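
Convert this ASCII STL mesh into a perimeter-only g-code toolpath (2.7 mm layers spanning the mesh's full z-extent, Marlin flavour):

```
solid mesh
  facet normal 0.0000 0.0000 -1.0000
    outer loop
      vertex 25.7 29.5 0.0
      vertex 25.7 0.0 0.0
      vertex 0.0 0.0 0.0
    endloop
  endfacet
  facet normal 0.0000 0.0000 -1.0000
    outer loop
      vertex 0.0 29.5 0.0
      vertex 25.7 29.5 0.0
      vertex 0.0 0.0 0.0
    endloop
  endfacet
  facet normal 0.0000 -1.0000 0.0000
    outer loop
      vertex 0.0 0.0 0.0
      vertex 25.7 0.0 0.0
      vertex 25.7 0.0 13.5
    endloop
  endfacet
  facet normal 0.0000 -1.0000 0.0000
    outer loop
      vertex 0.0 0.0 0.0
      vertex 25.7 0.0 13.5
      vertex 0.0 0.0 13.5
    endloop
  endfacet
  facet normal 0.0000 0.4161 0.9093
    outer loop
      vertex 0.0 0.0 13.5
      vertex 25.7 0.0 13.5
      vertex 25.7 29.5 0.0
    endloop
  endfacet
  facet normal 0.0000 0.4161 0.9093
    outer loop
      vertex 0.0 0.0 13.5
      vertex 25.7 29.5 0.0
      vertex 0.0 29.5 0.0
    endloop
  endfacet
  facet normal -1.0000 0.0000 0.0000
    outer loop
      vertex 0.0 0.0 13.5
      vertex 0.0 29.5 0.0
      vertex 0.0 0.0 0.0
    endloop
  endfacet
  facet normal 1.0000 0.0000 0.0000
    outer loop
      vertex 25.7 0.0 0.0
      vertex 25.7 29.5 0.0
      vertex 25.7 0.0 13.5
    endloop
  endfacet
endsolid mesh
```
; perimeter-only toolpath
G21 ; units = mm
G90 ; absolute positioning
G28 ; home
; layer 1
G0 Z2.7
G0 X0.0 Y0.0
G1 X25.7 Y0.0
G1 X25.7 Y23.6
G1 X0.0 Y23.6
G1 X0.0 Y0.0
; layer 2
G0 Z5.4
G0 X0.0 Y0.0
G1 X25.7 Y0.0
G1 X25.7 Y17.7
G1 X0.0 Y17.7
G1 X0.0 Y0.0
; layer 3
G0 Z8.1
G0 X0.0 Y0.0
G1 X25.7 Y0.0
G1 X25.7 Y11.8
G1 X0.0 Y11.8
G1 X0.0 Y0.0
; layer 4
G0 Z10.8
G0 X0.0 Y0.0
G1 X25.7 Y0.0
G1 X25.7 Y5.9
G1 X0.0 Y5.9
G1 X0.0 Y0.0
M2 ; end

The solid is a wedge (ramp): 25.7 × 29.5 mm base, rising to 13.5 mm along the y=0 edge and sloping linearly to z=0 at y=29.5. Slicing at Δz = 2.7 mm — 5 equal slices spanning the solid's height, so layer i sits at z = i·h/5 — gives 4 non-empty perimeters. Each is a 4-segment closed polygon; G0 lifts to the layer z and rapids to the start vertex, then G1 traces the edges. The cross-section shrinks linearly with z (the slice at the apex is degenerate and omitted).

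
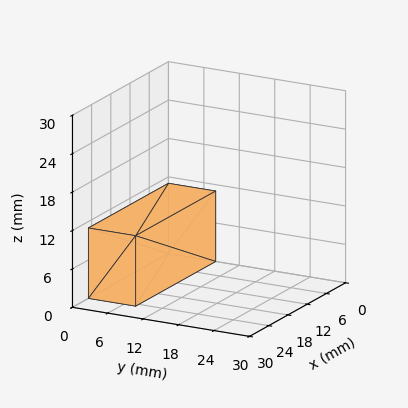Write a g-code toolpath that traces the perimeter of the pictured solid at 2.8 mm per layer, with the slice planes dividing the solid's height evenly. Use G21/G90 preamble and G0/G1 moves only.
Reading the render: the shape is a rectangular box, roughly 25 × 8 mm footprint and 11 mm tall (dimensions read to the nearest mm from the axis ticks). For the g-code, the solid's height is divided into equal slices at the stated Δz and each level perimeter traced with G1 moves after a G0 lift.

; perimeter-only toolpath
G21 ; units = mm
G90 ; absolute positioning
G28 ; home
; layer 1
G0 Z2.8
G0 X0.0 Y0.0
G1 X25.0 Y0.0
G1 X25.0 Y8.0
G1 X0.0 Y8.0
G1 X0.0 Y0.0
; layer 2
G0 Z5.5
G0 X0.0 Y0.0
G1 X25.0 Y0.0
G1 X25.0 Y8.0
G1 X0.0 Y8.0
G1 X0.0 Y0.0
; layer 3
G0 Z8.2
G0 X0.0 Y0.0
G1 X25.0 Y0.0
G1 X25.0 Y8.0
G1 X0.0 Y8.0
G1 X0.0 Y0.0
; layer 4
G0 Z11.0
G0 X0.0 Y0.0
G1 X25.0 Y0.0
G1 X25.0 Y8.0
G1 X0.0 Y8.0
G1 X0.0 Y0.0
M2 ; end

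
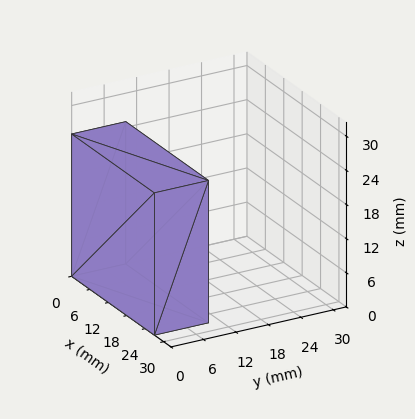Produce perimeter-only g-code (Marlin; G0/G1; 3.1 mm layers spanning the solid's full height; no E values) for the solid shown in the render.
Reading the render: the shape is a rectangular box, roughly 27 × 10 mm footprint and 25 mm tall (dimensions read to the nearest mm from the axis ticks). For the g-code, the solid's height is divided into equal slices at the stated Δz and each level perimeter traced with G1 moves after a G0 lift.

; perimeter-only toolpath
G21 ; units = mm
G90 ; absolute positioning
G28 ; home
; layer 1
G0 Z3.1
G0 X0.0 Y0.0
G1 X27.0 Y0.0
G1 X27.0 Y10.0
G1 X0.0 Y10.0
G1 X0.0 Y0.0
; layer 2
G0 Z6.2
G0 X0.0 Y0.0
G1 X27.0 Y0.0
G1 X27.0 Y10.0
G1 X0.0 Y10.0
G1 X0.0 Y0.0
; layer 3
G0 Z9.4
G0 X0.0 Y0.0
G1 X27.0 Y0.0
G1 X27.0 Y10.0
G1 X0.0 Y10.0
G1 X0.0 Y0.0
; layer 4
G0 Z12.5
G0 X0.0 Y0.0
G1 X27.0 Y0.0
G1 X27.0 Y10.0
G1 X0.0 Y10.0
G1 X0.0 Y0.0
; layer 5
G0 Z15.6
G0 X0.0 Y0.0
G1 X27.0 Y0.0
G1 X27.0 Y10.0
G1 X0.0 Y10.0
G1 X0.0 Y0.0
; layer 6
G0 Z18.8
G0 X0.0 Y0.0
G1 X27.0 Y0.0
G1 X27.0 Y10.0
G1 X0.0 Y10.0
G1 X0.0 Y0.0
; layer 7
G0 Z21.9
G0 X0.0 Y0.0
G1 X27.0 Y0.0
G1 X27.0 Y10.0
G1 X0.0 Y10.0
G1 X0.0 Y0.0
; layer 8
G0 Z25.0
G0 X0.0 Y0.0
G1 X27.0 Y0.0
G1 X27.0 Y10.0
G1 X0.0 Y10.0
G1 X0.0 Y0.0
M2 ; end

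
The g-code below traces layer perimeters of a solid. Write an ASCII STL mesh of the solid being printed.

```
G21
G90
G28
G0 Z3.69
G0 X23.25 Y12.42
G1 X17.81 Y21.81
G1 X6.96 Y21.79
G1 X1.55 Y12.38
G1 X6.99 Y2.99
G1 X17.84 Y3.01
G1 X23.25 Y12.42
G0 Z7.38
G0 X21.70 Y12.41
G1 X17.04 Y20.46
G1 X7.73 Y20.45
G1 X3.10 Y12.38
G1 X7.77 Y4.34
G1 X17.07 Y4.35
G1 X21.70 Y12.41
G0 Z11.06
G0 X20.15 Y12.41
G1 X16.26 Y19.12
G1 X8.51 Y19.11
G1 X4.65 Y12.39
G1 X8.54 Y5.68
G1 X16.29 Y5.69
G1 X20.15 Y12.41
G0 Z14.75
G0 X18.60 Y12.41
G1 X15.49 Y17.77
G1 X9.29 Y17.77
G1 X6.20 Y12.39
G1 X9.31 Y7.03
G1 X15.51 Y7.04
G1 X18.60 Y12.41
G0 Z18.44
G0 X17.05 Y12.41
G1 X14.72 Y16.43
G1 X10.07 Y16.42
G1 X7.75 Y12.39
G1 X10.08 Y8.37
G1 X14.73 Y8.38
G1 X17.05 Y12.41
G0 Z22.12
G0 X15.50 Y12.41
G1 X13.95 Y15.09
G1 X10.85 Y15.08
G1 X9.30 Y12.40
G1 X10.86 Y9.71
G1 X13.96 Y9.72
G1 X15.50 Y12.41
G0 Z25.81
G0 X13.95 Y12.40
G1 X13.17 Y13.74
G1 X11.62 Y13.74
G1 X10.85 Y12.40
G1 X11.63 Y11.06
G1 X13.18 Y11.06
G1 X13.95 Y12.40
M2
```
solid part
  facet normal 0.0000 0.0000 -1.0000
    outer loop
      vertex 6.18 23.13 0.00
      vertex 18.58 23.15 0.00
      vertex 24.80 12.42 0.00
    endloop
  endfacet
  facet normal 0.0000 0.0000 -1.0000
    outer loop
      vertex 0.00 12.38 0.00
      vertex 6.18 23.13 0.00
      vertex 24.80 12.42 0.00
    endloop
  endfacet
  facet normal 0.0000 0.0000 -1.0000
    outer loop
      vertex 6.22 1.65 0.00
      vertex 0.00 12.38 0.00
      vertex 24.80 12.42 0.00
    endloop
  endfacet
  facet normal 0.0000 0.0000 -1.0000
    outer loop
      vertex 18.62 1.67 0.00
      vertex 6.22 1.65 0.00
      vertex 24.80 12.42 0.00
    endloop
  endfacet
  facet normal 0.8130 0.4713 0.3420
    outer loop
      vertex 24.80 12.42 0.00
      vertex 18.58 23.15 0.00
      vertex 12.40 12.40 29.50
    endloop
  endfacet
  facet normal -0.0015 0.9397 0.3421
    outer loop
      vertex 18.58 23.15 0.00
      vertex 6.18 23.13 0.00
      vertex 12.40 12.40 29.50
    endloop
  endfacet
  facet normal -0.8146 0.4683 0.3421
    outer loop
      vertex 6.18 23.13 0.00
      vertex 0.00 12.38 0.00
      vertex 12.40 12.40 29.50
    endloop
  endfacet
  facet normal -0.8130 -0.4713 0.3420
    outer loop
      vertex 0.00 12.38 0.00
      vertex 6.22 1.65 0.00
      vertex 12.40 12.40 29.50
    endloop
  endfacet
  facet normal 0.0015 -0.9397 0.3421
    outer loop
      vertex 6.22 1.65 0.00
      vertex 18.62 1.67 0.00
      vertex 12.40 12.40 29.50
    endloop
  endfacet
  facet normal 0.8146 -0.4683 0.3421
    outer loop
      vertex 18.62 1.67 0.00
      vertex 24.80 12.42 0.00
      vertex 12.40 12.40 29.50
    endloop
  endfacet
endsolid part

The G0 Z moves step by Δz≈3.69 mm. The G1 loops shrink linearly with z, so the solid tapers from its base footprint up to z≈29.5. Closing with a flat bottom cap and the tapered top and triangulating gives 10 facets — a regular 6-sided pyramid, base circumscribed radius ≈ 12.4 mm, apex at z ≈ 29.5 mm.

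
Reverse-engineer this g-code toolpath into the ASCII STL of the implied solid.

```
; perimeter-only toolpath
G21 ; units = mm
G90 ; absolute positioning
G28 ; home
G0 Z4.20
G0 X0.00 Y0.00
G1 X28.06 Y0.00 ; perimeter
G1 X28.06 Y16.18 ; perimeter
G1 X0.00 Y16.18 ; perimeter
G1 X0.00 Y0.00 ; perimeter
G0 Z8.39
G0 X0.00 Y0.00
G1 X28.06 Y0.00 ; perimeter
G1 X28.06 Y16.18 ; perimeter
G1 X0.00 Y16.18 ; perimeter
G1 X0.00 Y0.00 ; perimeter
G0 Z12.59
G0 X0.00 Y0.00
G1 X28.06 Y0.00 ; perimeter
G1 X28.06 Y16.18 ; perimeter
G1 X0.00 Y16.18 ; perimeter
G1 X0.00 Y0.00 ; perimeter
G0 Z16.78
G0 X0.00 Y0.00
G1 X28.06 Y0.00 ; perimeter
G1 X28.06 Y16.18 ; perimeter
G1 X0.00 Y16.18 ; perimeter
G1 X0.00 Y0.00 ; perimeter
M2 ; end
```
solid part
  facet normal 0.0000 0.0000 -1.0000
    outer loop
      vertex 28.06 16.18 0.00
      vertex 28.06 0.00 0.00
      vertex 0.00 0.00 0.00
    endloop
  endfacet
  facet normal 0.0000 0.0000 -1.0000
    outer loop
      vertex 0.00 16.18 0.00
      vertex 28.06 16.18 0.00
      vertex 0.00 0.00 0.00
    endloop
  endfacet
  facet normal 0.0000 0.0000 1.0000
    outer loop
      vertex 0.00 0.00 16.78
      vertex 28.06 0.00 16.78
      vertex 28.06 16.18 16.78
    endloop
  endfacet
  facet normal 0.0000 0.0000 1.0000
    outer loop
      vertex 0.00 0.00 16.78
      vertex 28.06 16.18 16.78
      vertex 0.00 16.18 16.78
    endloop
  endfacet
  facet normal 0.0000 -1.0000 0.0000
    outer loop
      vertex 0.00 0.00 0.00
      vertex 28.06 0.00 0.00
      vertex 28.06 0.00 16.78
    endloop
  endfacet
  facet normal 0.0000 -1.0000 0.0000
    outer loop
      vertex 0.00 0.00 0.00
      vertex 28.06 0.00 16.78
      vertex 0.00 0.00 16.78
    endloop
  endfacet
  facet normal 0.0000 1.0000 0.0000
    outer loop
      vertex 28.06 16.18 16.78
      vertex 28.06 16.18 0.00
      vertex 0.00 16.18 0.00
    endloop
  endfacet
  facet normal 0.0000 1.0000 0.0000
    outer loop
      vertex 0.00 16.18 16.78
      vertex 28.06 16.18 16.78
      vertex 0.00 16.18 0.00
    endloop
  endfacet
  facet normal -1.0000 0.0000 0.0000
    outer loop
      vertex 0.00 16.18 16.78
      vertex 0.00 16.18 0.00
      vertex 0.00 0.00 0.00
    endloop
  endfacet
  facet normal -1.0000 0.0000 0.0000
    outer loop
      vertex 0.00 0.00 16.78
      vertex 0.00 16.18 16.78
      vertex 0.00 0.00 0.00
    endloop
  endfacet
  facet normal 1.0000 0.0000 0.0000
    outer loop
      vertex 28.06 0.00 0.00
      vertex 28.06 16.18 0.00
      vertex 28.06 16.18 16.78
    endloop
  endfacet
  facet normal 1.0000 0.0000 0.0000
    outer loop
      vertex 28.06 0.00 0.00
      vertex 28.06 16.18 16.78
      vertex 28.06 0.00 16.78
    endloop
  endfacet
endsolid part

The G0 Z moves step by Δz≈4.20 mm. Every layer's G1 loop is the same polygon, so the solid is a straight extrusion of it from z=0 to z≈16.8. Closing with flat bottom and top caps and triangulating gives 12 facets — a rectangular box, roughly 28.1 × 16.2 mm footprint and 16.8 mm tall.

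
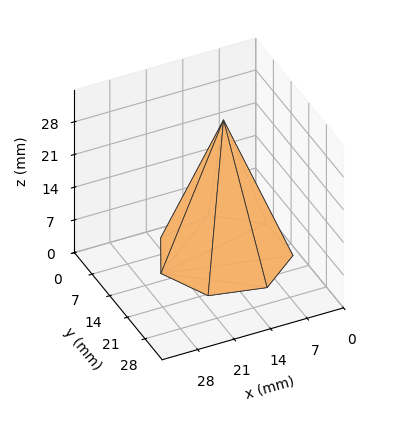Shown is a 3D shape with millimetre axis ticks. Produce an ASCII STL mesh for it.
Reading the render: the shape is a regular 7-sided pyramid, base circumscribed radius ≈ 12 mm, apex at z ≈ 29 mm (dimensions read to the nearest mm from the axis ticks). For the STL, each face is triangulated and given an outward normal.

solid part
  facet normal 0.0000 0.0000 -1.0000
    outer loop
      vertex 9.3 23.7 0.0
      vertex 19.5 21.4 0.0
      vertex 24.0 12.0 0.0
    endloop
  endfacet
  facet normal 0.0000 0.0000 -1.0000
    outer loop
      vertex 1.2 17.2 0.0
      vertex 9.3 23.7 0.0
      vertex 24.0 12.0 0.0
    endloop
  endfacet
  facet normal 0.0000 0.0000 -1.0000
    outer loop
      vertex 1.2 6.8 0.0
      vertex 1.2 17.2 0.0
      vertex 24.0 12.0 0.0
    endloop
  endfacet
  facet normal 0.0000 0.0000 -1.0000
    outer loop
      vertex 9.3 0.3 0.0
      vertex 1.2 6.8 0.0
      vertex 24.0 12.0 0.0
    endloop
  endfacet
  facet normal 0.0000 0.0000 -1.0000
    outer loop
      vertex 19.5 2.6 0.0
      vertex 9.3 0.3 0.0
      vertex 24.0 12.0 0.0
    endloop
  endfacet
  facet normal 0.8450 0.4045 0.3497
    outer loop
      vertex 24.0 12.0 0.0
      vertex 19.5 21.4 0.0
      vertex 12.0 12.0 29.0
    endloop
  endfacet
  facet normal 0.2061 0.9140 0.3496
    outer loop
      vertex 19.5 21.4 0.0
      vertex 9.3 23.7 0.0
      vertex 12.0 12.0 29.0
    endloop
  endfacet
  facet normal -0.5864 0.7308 0.3494
    outer loop
      vertex 9.3 23.7 0.0
      vertex 1.2 17.2 0.0
      vertex 12.0 12.0 29.0
    endloop
  endfacet
  facet normal -0.9371 0.0000 0.3490
    outer loop
      vertex 1.2 17.2 0.0
      vertex 1.2 6.8 0.0
      vertex 12.0 12.0 29.0
    endloop
  endfacet
  facet normal -0.5864 -0.7308 0.3494
    outer loop
      vertex 1.2 6.8 0.0
      vertex 9.3 0.3 0.0
      vertex 12.0 12.0 29.0
    endloop
  endfacet
  facet normal 0.2061 -0.9140 0.3496
    outer loop
      vertex 9.3 0.3 0.0
      vertex 19.5 2.6 0.0
      vertex 12.0 12.0 29.0
    endloop
  endfacet
  facet normal 0.8450 -0.4045 0.3497
    outer loop
      vertex 19.5 2.6 0.0
      vertex 24.0 12.0 0.0
      vertex 12.0 12.0 29.0
    endloop
  endfacet
endsolid part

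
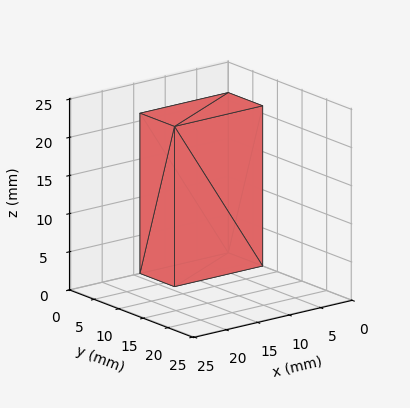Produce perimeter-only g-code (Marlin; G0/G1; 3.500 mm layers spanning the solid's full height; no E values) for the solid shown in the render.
Reading the render: the shape is a rectangular box, roughly 14 × 7 mm footprint and 21 mm tall (dimensions read to the nearest mm from the axis ticks). For the g-code, the solid's height is divided into equal slices at the stated Δz and each level perimeter traced with G1 moves after a G0 lift.

; perimeter-only toolpath
G21 ; units = mm
G90 ; absolute positioning
G28 ; home
; layer 1
G0 Z3.500
G0 X0.000 Y0.000
G1 X14.000 Y0.000
G1 X14.000 Y7.000
G1 X0.000 Y7.000
G1 X0.000 Y0.000
; layer 2
G0 Z7.000
G0 X0.000 Y0.000
G1 X14.000 Y0.000
G1 X14.000 Y7.000
G1 X0.000 Y7.000
G1 X0.000 Y0.000
; layer 3
G0 Z10.500
G0 X0.000 Y0.000
G1 X14.000 Y0.000
G1 X14.000 Y7.000
G1 X0.000 Y7.000
G1 X0.000 Y0.000
; layer 4
G0 Z14.000
G0 X0.000 Y0.000
G1 X14.000 Y0.000
G1 X14.000 Y7.000
G1 X0.000 Y7.000
G1 X0.000 Y0.000
; layer 5
G0 Z17.500
G0 X0.000 Y0.000
G1 X14.000 Y0.000
G1 X14.000 Y7.000
G1 X0.000 Y7.000
G1 X0.000 Y0.000
; layer 6
G0 Z21.000
G0 X0.000 Y0.000
G1 X14.000 Y0.000
G1 X14.000 Y7.000
G1 X0.000 Y7.000
G1 X0.000 Y0.000
M2 ; end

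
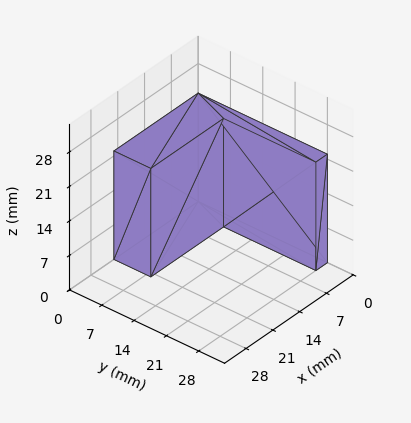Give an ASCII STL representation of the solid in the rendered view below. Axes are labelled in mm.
Reading the render: the shape is an L-shaped prism: outer 22 × 28 mm, arm thicknesses ≈ 8 mm (horizontal) and 3 mm (vertical), extruded 22 mm in z (dimensions read to the nearest mm from the axis ticks). For the STL, each face is triangulated and given an outward normal.

solid part
  facet normal 0.0000 0.0000 -1.0000
    outer loop
      vertex 22.00 8.00 0.00
      vertex 22.00 0.00 0.00
      vertex 0.00 0.00 0.00
    endloop
  endfacet
  facet normal 0.0000 0.0000 -1.0000
    outer loop
      vertex 3.00 8.00 0.00
      vertex 22.00 8.00 0.00
      vertex 0.00 0.00 0.00
    endloop
  endfacet
  facet normal 0.0000 0.0000 -1.0000
    outer loop
      vertex 3.00 28.00 0.00
      vertex 3.00 8.00 0.00
      vertex 0.00 0.00 0.00
    endloop
  endfacet
  facet normal 0.0000 0.0000 -1.0000
    outer loop
      vertex 0.00 28.00 0.00
      vertex 3.00 28.00 0.00
      vertex 0.00 0.00 0.00
    endloop
  endfacet
  facet normal 0.0000 0.0000 1.0000
    outer loop
      vertex 0.00 0.00 22.00
      vertex 22.00 0.00 22.00
      vertex 22.00 8.00 22.00
    endloop
  endfacet
  facet normal 0.0000 0.0000 1.0000
    outer loop
      vertex 0.00 0.00 22.00
      vertex 22.00 8.00 22.00
      vertex 3.00 8.00 22.00
    endloop
  endfacet
  facet normal 0.0000 0.0000 1.0000
    outer loop
      vertex 0.00 0.00 22.00
      vertex 3.00 8.00 22.00
      vertex 3.00 28.00 22.00
    endloop
  endfacet
  facet normal 0.0000 0.0000 1.0000
    outer loop
      vertex 0.00 0.00 22.00
      vertex 3.00 28.00 22.00
      vertex 0.00 28.00 22.00
    endloop
  endfacet
  facet normal 0.0000 -1.0000 0.0000
    outer loop
      vertex 0.00 0.00 0.00
      vertex 22.00 0.00 0.00
      vertex 22.00 0.00 22.00
    endloop
  endfacet
  facet normal 0.0000 -1.0000 0.0000
    outer loop
      vertex 0.00 0.00 0.00
      vertex 22.00 0.00 22.00
      vertex 0.00 0.00 22.00
    endloop
  endfacet
  facet normal 1.0000 0.0000 0.0000
    outer loop
      vertex 22.00 0.00 0.00
      vertex 22.00 8.00 0.00
      vertex 22.00 8.00 22.00
    endloop
  endfacet
  facet normal 1.0000 0.0000 0.0000
    outer loop
      vertex 22.00 0.00 0.00
      vertex 22.00 8.00 22.00
      vertex 22.00 0.00 22.00
    endloop
  endfacet
  facet normal 0.0000 1.0000 0.0000
    outer loop
      vertex 22.00 8.00 0.00
      vertex 3.00 8.00 0.00
      vertex 3.00 8.00 22.00
    endloop
  endfacet
  facet normal 0.0000 1.0000 0.0000
    outer loop
      vertex 22.00 8.00 0.00
      vertex 3.00 8.00 22.00
      vertex 22.00 8.00 22.00
    endloop
  endfacet
  facet normal 1.0000 0.0000 0.0000
    outer loop
      vertex 3.00 8.00 0.00
      vertex 3.00 28.00 0.00
      vertex 3.00 28.00 22.00
    endloop
  endfacet
  facet normal 1.0000 0.0000 0.0000
    outer loop
      vertex 3.00 8.00 0.00
      vertex 3.00 28.00 22.00
      vertex 3.00 8.00 22.00
    endloop
  endfacet
  facet normal 0.0000 1.0000 0.0000
    outer loop
      vertex 3.00 28.00 0.00
      vertex 0.00 28.00 0.00
      vertex 0.00 28.00 22.00
    endloop
  endfacet
  facet normal 0.0000 1.0000 0.0000
    outer loop
      vertex 3.00 28.00 0.00
      vertex 0.00 28.00 22.00
      vertex 3.00 28.00 22.00
    endloop
  endfacet
  facet normal -1.0000 0.0000 0.0000
    outer loop
      vertex 0.00 28.00 0.00
      vertex 0.00 0.00 0.00
      vertex 0.00 0.00 22.00
    endloop
  endfacet
  facet normal -1.0000 0.0000 0.0000
    outer loop
      vertex 0.00 28.00 0.00
      vertex 0.00 0.00 22.00
      vertex 0.00 28.00 22.00
    endloop
  endfacet
endsolid part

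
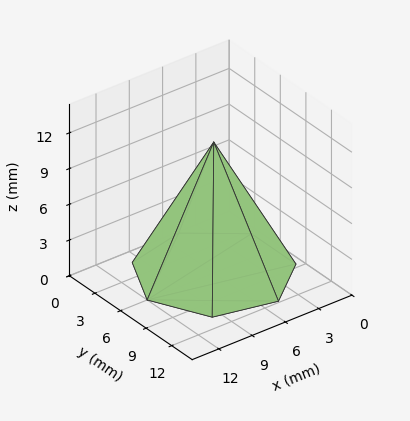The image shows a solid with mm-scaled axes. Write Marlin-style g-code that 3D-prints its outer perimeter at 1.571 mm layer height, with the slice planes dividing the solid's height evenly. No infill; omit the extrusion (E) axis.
Reading the render: the shape is a regular 7-sided pyramid, base circumscribed radius ≈ 6 mm, apex at z ≈ 11 mm (dimensions read to the nearest mm from the axis ticks). For the g-code, the solid's height is divided into equal slices at the stated Δz and each level perimeter traced with G1 moves after a G0 lift.

; perimeter-only toolpath
G21 ; units = mm
G90 ; absolute positioning
G28 ; home
; layer 1
G0 Z1.571
G0 X11.143 Y6.000
G1 X9.207 Y10.021
G1 X4.856 Y11.014
G1 X1.366 Y8.231
G1 X1.366 Y3.769
G1 X4.856 Y0.986
G1 X9.207 Y1.979
G1 X11.143 Y6.000
; layer 2
G0 Z3.143
G0 X10.286 Y6.000
G1 X8.672 Y9.351
G1 X5.046 Y10.179
G1 X2.139 Y7.859
G1 X2.139 Y4.141
G1 X5.046 Y1.821
G1 X8.672 Y2.649
G1 X10.286 Y6.000
; layer 3
G0 Z4.714
G0 X9.429 Y6.000
G1 X8.138 Y8.681
G1 X5.237 Y9.343
G1 X2.911 Y7.487
G1 X2.911 Y4.513
G1 X5.237 Y2.657
G1 X8.138 Y3.319
G1 X9.429 Y6.000
; layer 4
G0 Z6.286
G0 X8.571 Y6.000
G1 X7.603 Y8.010
G1 X5.428 Y8.507
G1 X3.683 Y7.116
G1 X3.683 Y4.884
G1 X5.428 Y3.493
G1 X7.603 Y3.990
G1 X8.571 Y6.000
; layer 5
G0 Z7.857
G0 X7.714 Y6.000
G1 X7.069 Y7.340
G1 X5.619 Y7.671
G1 X4.455 Y6.744
G1 X4.455 Y5.256
G1 X5.619 Y4.329
G1 X7.069 Y4.660
G1 X7.714 Y6.000
; layer 6
G0 Z9.429
G0 X6.857 Y6.000
G1 X6.534 Y6.670
G1 X5.809 Y6.836
G1 X5.228 Y6.372
G1 X5.228 Y5.628
G1 X5.809 Y5.164
G1 X6.534 Y5.330
G1 X6.857 Y6.000
M2 ; end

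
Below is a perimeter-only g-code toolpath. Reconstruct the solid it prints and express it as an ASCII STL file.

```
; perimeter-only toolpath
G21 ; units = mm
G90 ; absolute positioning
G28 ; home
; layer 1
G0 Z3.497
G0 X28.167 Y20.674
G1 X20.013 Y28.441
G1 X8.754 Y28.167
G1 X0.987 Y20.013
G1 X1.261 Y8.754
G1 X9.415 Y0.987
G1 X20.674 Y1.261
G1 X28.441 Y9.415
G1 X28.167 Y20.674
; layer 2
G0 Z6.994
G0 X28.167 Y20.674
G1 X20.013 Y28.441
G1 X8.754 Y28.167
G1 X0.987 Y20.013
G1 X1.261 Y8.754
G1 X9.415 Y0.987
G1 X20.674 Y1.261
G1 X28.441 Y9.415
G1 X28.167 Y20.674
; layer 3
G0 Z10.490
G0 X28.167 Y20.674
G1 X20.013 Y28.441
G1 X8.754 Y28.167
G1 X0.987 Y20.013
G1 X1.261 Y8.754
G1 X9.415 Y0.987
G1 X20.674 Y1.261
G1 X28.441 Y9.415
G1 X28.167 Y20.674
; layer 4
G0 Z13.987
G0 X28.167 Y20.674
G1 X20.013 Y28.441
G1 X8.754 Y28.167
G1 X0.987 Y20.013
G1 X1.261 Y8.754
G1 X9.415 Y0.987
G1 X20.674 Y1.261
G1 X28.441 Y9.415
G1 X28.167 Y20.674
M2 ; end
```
solid part
  facet normal 0.0000 0.0000 -1.0000
    outer loop
      vertex 8.754 28.167 0.000
      vertex 20.013 28.441 0.000
      vertex 28.167 20.674 0.000
    endloop
  endfacet
  facet normal 0.0000 0.0000 -1.0000
    outer loop
      vertex 0.987 20.013 0.000
      vertex 8.754 28.167 0.000
      vertex 28.167 20.674 0.000
    endloop
  endfacet
  facet normal 0.0000 0.0000 -1.0000
    outer loop
      vertex 1.261 8.754 0.000
      vertex 0.987 20.013 0.000
      vertex 28.167 20.674 0.000
    endloop
  endfacet
  facet normal 0.0000 0.0000 -1.0000
    outer loop
      vertex 9.415 0.987 0.000
      vertex 1.261 8.754 0.000
      vertex 28.167 20.674 0.000
    endloop
  endfacet
  facet normal 0.0000 0.0000 -1.0000
    outer loop
      vertex 20.674 1.261 0.000
      vertex 9.415 0.987 0.000
      vertex 28.167 20.674 0.000
    endloop
  endfacet
  facet normal 0.0000 0.0000 -1.0000
    outer loop
      vertex 28.441 9.415 0.000
      vertex 20.674 1.261 0.000
      vertex 28.167 20.674 0.000
    endloop
  endfacet
  facet normal 0.0000 0.0000 1.0000
    outer loop
      vertex 28.167 20.674 13.987
      vertex 20.013 28.441 13.987
      vertex 8.754 28.167 13.987
    endloop
  endfacet
  facet normal 0.0000 0.0000 1.0000
    outer loop
      vertex 28.167 20.674 13.987
      vertex 8.754 28.167 13.987
      vertex 0.987 20.013 13.987
    endloop
  endfacet
  facet normal 0.0000 0.0000 1.0000
    outer loop
      vertex 28.167 20.674 13.987
      vertex 0.987 20.013 13.987
      vertex 1.261 8.754 13.987
    endloop
  endfacet
  facet normal 0.0000 0.0000 1.0000
    outer loop
      vertex 28.167 20.674 13.987
      vertex 1.261 8.754 13.987
      vertex 9.415 0.987 13.987
    endloop
  endfacet
  facet normal 0.0000 0.0000 1.0000
    outer loop
      vertex 28.167 20.674 13.987
      vertex 9.415 0.987 13.987
      vertex 20.674 1.261 13.987
    endloop
  endfacet
  facet normal 0.0000 0.0000 1.0000
    outer loop
      vertex 28.167 20.674 13.987
      vertex 20.674 1.261 13.987
      vertex 28.441 9.415 13.987
    endloop
  endfacet
  facet normal 0.6897 0.7241 0.0000
    outer loop
      vertex 28.167 20.674 0.000
      vertex 20.013 28.441 0.000
      vertex 20.013 28.441 13.987
    endloop
  endfacet
  facet normal 0.6897 0.7241 0.0000
    outer loop
      vertex 28.167 20.674 0.000
      vertex 20.013 28.441 13.987
      vertex 28.167 20.674 13.987
    endloop
  endfacet
  facet normal -0.0243 0.9997 0.0000
    outer loop
      vertex 20.013 28.441 0.000
      vertex 8.754 28.167 0.000
      vertex 8.754 28.167 13.987
    endloop
  endfacet
  facet normal -0.0243 0.9997 0.0000
    outer loop
      vertex 20.013 28.441 0.000
      vertex 8.754 28.167 13.987
      vertex 20.013 28.441 13.987
    endloop
  endfacet
  facet normal -0.7241 0.6897 0.0000
    outer loop
      vertex 8.754 28.167 0.000
      vertex 0.987 20.013 0.000
      vertex 0.987 20.013 13.987
    endloop
  endfacet
  facet normal -0.7241 0.6897 0.0000
    outer loop
      vertex 8.754 28.167 0.000
      vertex 0.987 20.013 13.987
      vertex 8.754 28.167 13.987
    endloop
  endfacet
  facet normal -0.9997 -0.0243 0.0000
    outer loop
      vertex 0.987 20.013 0.000
      vertex 1.261 8.754 0.000
      vertex 1.261 8.754 13.987
    endloop
  endfacet
  facet normal -0.9997 -0.0243 0.0000
    outer loop
      vertex 0.987 20.013 0.000
      vertex 1.261 8.754 13.987
      vertex 0.987 20.013 13.987
    endloop
  endfacet
  facet normal -0.6897 -0.7241 0.0000
    outer loop
      vertex 1.261 8.754 0.000
      vertex 9.415 0.987 0.000
      vertex 9.415 0.987 13.987
    endloop
  endfacet
  facet normal -0.6897 -0.7241 0.0000
    outer loop
      vertex 1.261 8.754 0.000
      vertex 9.415 0.987 13.987
      vertex 1.261 8.754 13.987
    endloop
  endfacet
  facet normal 0.0243 -0.9997 0.0000
    outer loop
      vertex 9.415 0.987 0.000
      vertex 20.674 1.261 0.000
      vertex 20.674 1.261 13.987
    endloop
  endfacet
  facet normal 0.0243 -0.9997 0.0000
    outer loop
      vertex 9.415 0.987 0.000
      vertex 20.674 1.261 13.987
      vertex 9.415 0.987 13.987
    endloop
  endfacet
  facet normal 0.7241 -0.6897 0.0000
    outer loop
      vertex 20.674 1.261 0.000
      vertex 28.441 9.415 0.000
      vertex 28.441 9.415 13.987
    endloop
  endfacet
  facet normal 0.7241 -0.6897 0.0000
    outer loop
      vertex 20.674 1.261 0.000
      vertex 28.441 9.415 13.987
      vertex 20.674 1.261 13.987
    endloop
  endfacet
  facet normal 0.9997 0.0243 0.0000
    outer loop
      vertex 28.441 9.415 0.000
      vertex 28.167 20.674 0.000
      vertex 28.167 20.674 13.987
    endloop
  endfacet
  facet normal 0.9997 0.0243 0.0000
    outer loop
      vertex 28.441 9.415 0.000
      vertex 28.167 20.674 13.987
      vertex 28.441 9.415 13.987
    endloop
  endfacet
endsolid part

The G0 Z moves step by Δz≈3.497 mm. Every layer's G1 loop is the same polygon, so the solid is a straight extrusion of it from z=0 to z≈14. Closing with flat bottom and top caps and triangulating gives 28 facets — a regular 8-sided prism (a cylinder approximated with 8 flat sides), circumscribed radius ≈ 14.7 mm, height ≈ 14 mm.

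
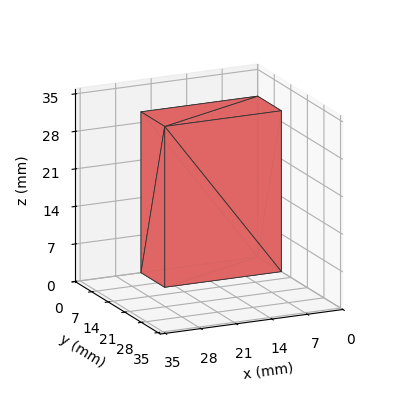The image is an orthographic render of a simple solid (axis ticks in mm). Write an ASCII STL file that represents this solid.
Reading the render: the shape is a rectangular box, roughly 23 × 10 mm footprint and 30 mm tall (dimensions read to the nearest mm from the axis ticks). For the STL, each face is triangulated and given an outward normal.

solid part
  facet normal 0.0000 0.0000 -1.0000
    outer loop
      vertex 23.00 10.00 0.00
      vertex 23.00 0.00 0.00
      vertex 0.00 0.00 0.00
    endloop
  endfacet
  facet normal 0.0000 0.0000 -1.0000
    outer loop
      vertex 0.00 10.00 0.00
      vertex 23.00 10.00 0.00
      vertex 0.00 0.00 0.00
    endloop
  endfacet
  facet normal 0.0000 0.0000 1.0000
    outer loop
      vertex 0.00 0.00 30.00
      vertex 23.00 0.00 30.00
      vertex 23.00 10.00 30.00
    endloop
  endfacet
  facet normal 0.0000 0.0000 1.0000
    outer loop
      vertex 0.00 0.00 30.00
      vertex 23.00 10.00 30.00
      vertex 0.00 10.00 30.00
    endloop
  endfacet
  facet normal 0.0000 -1.0000 0.0000
    outer loop
      vertex 0.00 0.00 0.00
      vertex 23.00 0.00 0.00
      vertex 23.00 0.00 30.00
    endloop
  endfacet
  facet normal 0.0000 -1.0000 0.0000
    outer loop
      vertex 0.00 0.00 0.00
      vertex 23.00 0.00 30.00
      vertex 0.00 0.00 30.00
    endloop
  endfacet
  facet normal 0.0000 1.0000 0.0000
    outer loop
      vertex 23.00 10.00 30.00
      vertex 23.00 10.00 0.00
      vertex 0.00 10.00 0.00
    endloop
  endfacet
  facet normal 0.0000 1.0000 0.0000
    outer loop
      vertex 0.00 10.00 30.00
      vertex 23.00 10.00 30.00
      vertex 0.00 10.00 0.00
    endloop
  endfacet
  facet normal -1.0000 0.0000 0.0000
    outer loop
      vertex 0.00 10.00 30.00
      vertex 0.00 10.00 0.00
      vertex 0.00 0.00 0.00
    endloop
  endfacet
  facet normal -1.0000 0.0000 0.0000
    outer loop
      vertex 0.00 0.00 30.00
      vertex 0.00 10.00 30.00
      vertex 0.00 0.00 0.00
    endloop
  endfacet
  facet normal 1.0000 0.0000 0.0000
    outer loop
      vertex 23.00 0.00 0.00
      vertex 23.00 10.00 0.00
      vertex 23.00 10.00 30.00
    endloop
  endfacet
  facet normal 1.0000 0.0000 0.0000
    outer loop
      vertex 23.00 0.00 0.00
      vertex 23.00 10.00 30.00
      vertex 23.00 0.00 30.00
    endloop
  endfacet
endsolid part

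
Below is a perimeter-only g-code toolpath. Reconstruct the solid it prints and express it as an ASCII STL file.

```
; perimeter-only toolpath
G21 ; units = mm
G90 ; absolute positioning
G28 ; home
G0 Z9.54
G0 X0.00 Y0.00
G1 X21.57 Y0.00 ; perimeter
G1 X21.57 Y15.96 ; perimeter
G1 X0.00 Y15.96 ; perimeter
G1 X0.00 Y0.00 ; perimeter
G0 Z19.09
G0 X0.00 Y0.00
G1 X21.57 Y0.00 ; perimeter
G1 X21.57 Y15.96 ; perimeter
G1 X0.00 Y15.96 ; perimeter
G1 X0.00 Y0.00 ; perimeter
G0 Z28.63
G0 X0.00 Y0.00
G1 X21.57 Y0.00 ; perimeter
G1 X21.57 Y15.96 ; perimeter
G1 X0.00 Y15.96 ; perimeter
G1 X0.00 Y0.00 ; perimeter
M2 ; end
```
solid part
  facet normal 0.0000 0.0000 -1.0000
    outer loop
      vertex 21.57 15.96 0.00
      vertex 21.57 0.00 0.00
      vertex 0.00 0.00 0.00
    endloop
  endfacet
  facet normal 0.0000 0.0000 -1.0000
    outer loop
      vertex 0.00 15.96 0.00
      vertex 21.57 15.96 0.00
      vertex 0.00 0.00 0.00
    endloop
  endfacet
  facet normal 0.0000 0.0000 1.0000
    outer loop
      vertex 0.00 0.00 28.63
      vertex 21.57 0.00 28.63
      vertex 21.57 15.96 28.63
    endloop
  endfacet
  facet normal 0.0000 0.0000 1.0000
    outer loop
      vertex 0.00 0.00 28.63
      vertex 21.57 15.96 28.63
      vertex 0.00 15.96 28.63
    endloop
  endfacet
  facet normal 0.0000 -1.0000 0.0000
    outer loop
      vertex 0.00 0.00 0.00
      vertex 21.57 0.00 0.00
      vertex 21.57 0.00 28.63
    endloop
  endfacet
  facet normal 0.0000 -1.0000 0.0000
    outer loop
      vertex 0.00 0.00 0.00
      vertex 21.57 0.00 28.63
      vertex 0.00 0.00 28.63
    endloop
  endfacet
  facet normal 0.0000 1.0000 0.0000
    outer loop
      vertex 21.57 15.96 28.63
      vertex 21.57 15.96 0.00
      vertex 0.00 15.96 0.00
    endloop
  endfacet
  facet normal 0.0000 1.0000 0.0000
    outer loop
      vertex 0.00 15.96 28.63
      vertex 21.57 15.96 28.63
      vertex 0.00 15.96 0.00
    endloop
  endfacet
  facet normal -1.0000 0.0000 0.0000
    outer loop
      vertex 0.00 15.96 28.63
      vertex 0.00 15.96 0.00
      vertex 0.00 0.00 0.00
    endloop
  endfacet
  facet normal -1.0000 0.0000 0.0000
    outer loop
      vertex 0.00 0.00 28.63
      vertex 0.00 15.96 28.63
      vertex 0.00 0.00 0.00
    endloop
  endfacet
  facet normal 1.0000 0.0000 0.0000
    outer loop
      vertex 21.57 0.00 0.00
      vertex 21.57 15.96 0.00
      vertex 21.57 15.96 28.63
    endloop
  endfacet
  facet normal 1.0000 0.0000 0.0000
    outer loop
      vertex 21.57 0.00 0.00
      vertex 21.57 15.96 28.63
      vertex 21.57 0.00 28.63
    endloop
  endfacet
endsolid part

The G0 Z moves step by Δz≈9.54 mm. Every layer's G1 loop is the same polygon, so the solid is a straight extrusion of it from z=0 to z≈28.6. Closing with flat bottom and top caps and triangulating gives 12 facets — a rectangular box, roughly 21.6 × 16 mm footprint and 28.6 mm tall.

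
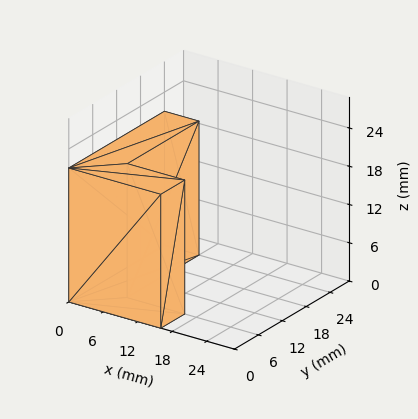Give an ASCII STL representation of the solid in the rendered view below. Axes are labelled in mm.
Reading the render: the shape is an L-shaped prism: outer 16 × 24 mm, arm thicknesses ≈ 6 mm (horizontal) and 6 mm (vertical), extruded 21 mm in z (dimensions read to the nearest mm from the axis ticks). For the STL, each face is triangulated and given an outward normal.

solid part
  facet normal 0.0000 0.0000 -1.0000
    outer loop
      vertex 16.00 6.00 0.00
      vertex 16.00 0.00 0.00
      vertex 0.00 0.00 0.00
    endloop
  endfacet
  facet normal 0.0000 0.0000 -1.0000
    outer loop
      vertex 6.00 6.00 0.00
      vertex 16.00 6.00 0.00
      vertex 0.00 0.00 0.00
    endloop
  endfacet
  facet normal 0.0000 0.0000 -1.0000
    outer loop
      vertex 6.00 24.00 0.00
      vertex 6.00 6.00 0.00
      vertex 0.00 0.00 0.00
    endloop
  endfacet
  facet normal 0.0000 0.0000 -1.0000
    outer loop
      vertex 0.00 24.00 0.00
      vertex 6.00 24.00 0.00
      vertex 0.00 0.00 0.00
    endloop
  endfacet
  facet normal 0.0000 0.0000 1.0000
    outer loop
      vertex 0.00 0.00 21.00
      vertex 16.00 0.00 21.00
      vertex 16.00 6.00 21.00
    endloop
  endfacet
  facet normal 0.0000 0.0000 1.0000
    outer loop
      vertex 0.00 0.00 21.00
      vertex 16.00 6.00 21.00
      vertex 6.00 6.00 21.00
    endloop
  endfacet
  facet normal 0.0000 0.0000 1.0000
    outer loop
      vertex 0.00 0.00 21.00
      vertex 6.00 6.00 21.00
      vertex 6.00 24.00 21.00
    endloop
  endfacet
  facet normal 0.0000 0.0000 1.0000
    outer loop
      vertex 0.00 0.00 21.00
      vertex 6.00 24.00 21.00
      vertex 0.00 24.00 21.00
    endloop
  endfacet
  facet normal 0.0000 -1.0000 0.0000
    outer loop
      vertex 0.00 0.00 0.00
      vertex 16.00 0.00 0.00
      vertex 16.00 0.00 21.00
    endloop
  endfacet
  facet normal 0.0000 -1.0000 0.0000
    outer loop
      vertex 0.00 0.00 0.00
      vertex 16.00 0.00 21.00
      vertex 0.00 0.00 21.00
    endloop
  endfacet
  facet normal 1.0000 0.0000 0.0000
    outer loop
      vertex 16.00 0.00 0.00
      vertex 16.00 6.00 0.00
      vertex 16.00 6.00 21.00
    endloop
  endfacet
  facet normal 1.0000 0.0000 0.0000
    outer loop
      vertex 16.00 0.00 0.00
      vertex 16.00 6.00 21.00
      vertex 16.00 0.00 21.00
    endloop
  endfacet
  facet normal 0.0000 1.0000 0.0000
    outer loop
      vertex 16.00 6.00 0.00
      vertex 6.00 6.00 0.00
      vertex 6.00 6.00 21.00
    endloop
  endfacet
  facet normal 0.0000 1.0000 0.0000
    outer loop
      vertex 16.00 6.00 0.00
      vertex 6.00 6.00 21.00
      vertex 16.00 6.00 21.00
    endloop
  endfacet
  facet normal 1.0000 0.0000 0.0000
    outer loop
      vertex 6.00 6.00 0.00
      vertex 6.00 24.00 0.00
      vertex 6.00 24.00 21.00
    endloop
  endfacet
  facet normal 1.0000 0.0000 0.0000
    outer loop
      vertex 6.00 6.00 0.00
      vertex 6.00 24.00 21.00
      vertex 6.00 6.00 21.00
    endloop
  endfacet
  facet normal 0.0000 1.0000 0.0000
    outer loop
      vertex 6.00 24.00 0.00
      vertex 0.00 24.00 0.00
      vertex 0.00 24.00 21.00
    endloop
  endfacet
  facet normal 0.0000 1.0000 0.0000
    outer loop
      vertex 6.00 24.00 0.00
      vertex 0.00 24.00 21.00
      vertex 6.00 24.00 21.00
    endloop
  endfacet
  facet normal -1.0000 0.0000 0.0000
    outer loop
      vertex 0.00 24.00 0.00
      vertex 0.00 0.00 0.00
      vertex 0.00 0.00 21.00
    endloop
  endfacet
  facet normal -1.0000 0.0000 0.0000
    outer loop
      vertex 0.00 24.00 0.00
      vertex 0.00 0.00 21.00
      vertex 0.00 24.00 21.00
    endloop
  endfacet
endsolid part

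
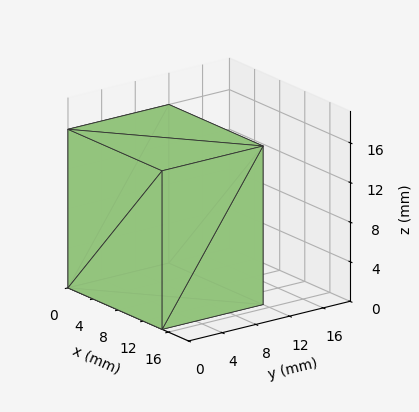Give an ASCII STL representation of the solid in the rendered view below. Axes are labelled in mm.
Reading the render: the shape is a rectangular box, roughly 15 × 12 mm footprint and 16 mm tall (dimensions read to the nearest mm from the axis ticks). For the STL, each face is triangulated and given an outward normal.

solid part
  facet normal 0.0000 0.0000 -1.0000
    outer loop
      vertex 15.00 12.00 0.00
      vertex 15.00 0.00 0.00
      vertex 0.00 0.00 0.00
    endloop
  endfacet
  facet normal 0.0000 0.0000 -1.0000
    outer loop
      vertex 0.00 12.00 0.00
      vertex 15.00 12.00 0.00
      vertex 0.00 0.00 0.00
    endloop
  endfacet
  facet normal 0.0000 0.0000 1.0000
    outer loop
      vertex 0.00 0.00 16.00
      vertex 15.00 0.00 16.00
      vertex 15.00 12.00 16.00
    endloop
  endfacet
  facet normal 0.0000 0.0000 1.0000
    outer loop
      vertex 0.00 0.00 16.00
      vertex 15.00 12.00 16.00
      vertex 0.00 12.00 16.00
    endloop
  endfacet
  facet normal 0.0000 -1.0000 0.0000
    outer loop
      vertex 0.00 0.00 0.00
      vertex 15.00 0.00 0.00
      vertex 15.00 0.00 16.00
    endloop
  endfacet
  facet normal 0.0000 -1.0000 0.0000
    outer loop
      vertex 0.00 0.00 0.00
      vertex 15.00 0.00 16.00
      vertex 0.00 0.00 16.00
    endloop
  endfacet
  facet normal 0.0000 1.0000 0.0000
    outer loop
      vertex 15.00 12.00 16.00
      vertex 15.00 12.00 0.00
      vertex 0.00 12.00 0.00
    endloop
  endfacet
  facet normal 0.0000 1.0000 0.0000
    outer loop
      vertex 0.00 12.00 16.00
      vertex 15.00 12.00 16.00
      vertex 0.00 12.00 0.00
    endloop
  endfacet
  facet normal -1.0000 0.0000 0.0000
    outer loop
      vertex 0.00 12.00 16.00
      vertex 0.00 12.00 0.00
      vertex 0.00 0.00 0.00
    endloop
  endfacet
  facet normal -1.0000 0.0000 0.0000
    outer loop
      vertex 0.00 0.00 16.00
      vertex 0.00 12.00 16.00
      vertex 0.00 0.00 0.00
    endloop
  endfacet
  facet normal 1.0000 0.0000 0.0000
    outer loop
      vertex 15.00 0.00 0.00
      vertex 15.00 12.00 0.00
      vertex 15.00 12.00 16.00
    endloop
  endfacet
  facet normal 1.0000 0.0000 0.0000
    outer loop
      vertex 15.00 0.00 0.00
      vertex 15.00 12.00 16.00
      vertex 15.00 0.00 16.00
    endloop
  endfacet
endsolid part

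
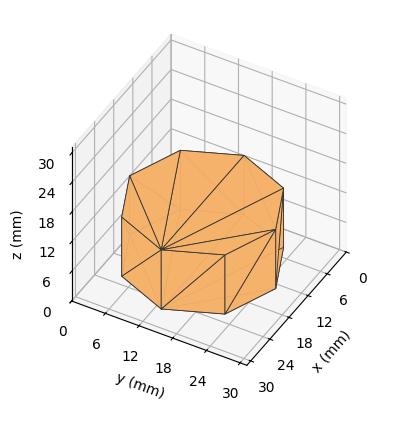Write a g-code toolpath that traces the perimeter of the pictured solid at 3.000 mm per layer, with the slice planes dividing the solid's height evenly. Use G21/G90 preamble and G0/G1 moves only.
Reading the render: the shape is a regular 8-sided prism (a cylinder approximated with 8 flat sides), circumscribed radius ≈ 13 mm, height ≈ 12 mm (dimensions read to the nearest mm from the axis ticks). For the g-code, the solid's height is divided into equal slices at the stated Δz and each level perimeter traced with G1 moves after a G0 lift.

; perimeter-only toolpath
G21 ; units = mm
G90 ; absolute positioning
G28 ; home
; layer 1
G0 Z3.000
G0 X26.000 Y13.000
G1 X22.192 Y22.192
G1 X13.000 Y26.000
G1 X3.808 Y22.192
G1 X0.000 Y13.000
G1 X3.808 Y3.808
G1 X13.000 Y0.000
G1 X22.192 Y3.808
G1 X26.000 Y13.000
; layer 2
G0 Z6.000
G0 X26.000 Y13.000
G1 X22.192 Y22.192
G1 X13.000 Y26.000
G1 X3.808 Y22.192
G1 X0.000 Y13.000
G1 X3.808 Y3.808
G1 X13.000 Y0.000
G1 X22.192 Y3.808
G1 X26.000 Y13.000
; layer 3
G0 Z9.000
G0 X26.000 Y13.000
G1 X22.192 Y22.192
G1 X13.000 Y26.000
G1 X3.808 Y22.192
G1 X0.000 Y13.000
G1 X3.808 Y3.808
G1 X13.000 Y0.000
G1 X22.192 Y3.808
G1 X26.000 Y13.000
; layer 4
G0 Z12.000
G0 X26.000 Y13.000
G1 X22.192 Y22.192
G1 X13.000 Y26.000
G1 X3.808 Y22.192
G1 X0.000 Y13.000
G1 X3.808 Y3.808
G1 X13.000 Y0.000
G1 X22.192 Y3.808
G1 X26.000 Y13.000
M2 ; end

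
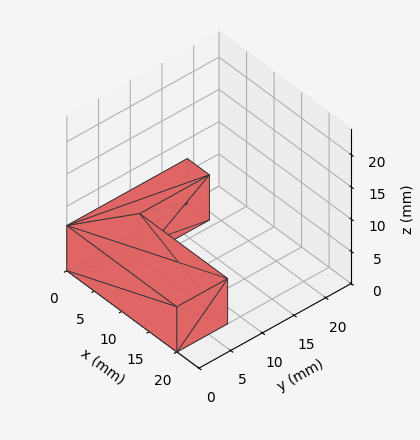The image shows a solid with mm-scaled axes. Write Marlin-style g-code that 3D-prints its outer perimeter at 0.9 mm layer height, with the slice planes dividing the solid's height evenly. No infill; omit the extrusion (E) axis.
Reading the render: the shape is an L-shaped prism: outer 20 × 19 mm, arm thicknesses ≈ 8 mm (horizontal) and 4 mm (vertical), extruded 7 mm in z (dimensions read to the nearest mm from the axis ticks). For the g-code, the solid's height is divided into equal slices at the stated Δz and each level perimeter traced with G1 moves after a G0 lift.

; perimeter-only toolpath
G21 ; units = mm
G90 ; absolute positioning
G28 ; home
; layer 1
G0 Z0.9
G0 X0.0 Y0.0
G1 X20.0 Y0.0
G1 X20.0 Y8.0
G1 X4.0 Y8.0
G1 X4.0 Y19.0
G1 X0.0 Y19.0
G1 X0.0 Y0.0
; layer 2
G0 Z1.8
G0 X0.0 Y0.0
G1 X20.0 Y0.0
G1 X20.0 Y8.0
G1 X4.0 Y8.0
G1 X4.0 Y19.0
G1 X0.0 Y19.0
G1 X0.0 Y0.0
; layer 3
G0 Z2.6
G0 X0.0 Y0.0
G1 X20.0 Y0.0
G1 X20.0 Y8.0
G1 X4.0 Y8.0
G1 X4.0 Y19.0
G1 X0.0 Y19.0
G1 X0.0 Y0.0
; layer 4
G0 Z3.5
G0 X0.0 Y0.0
G1 X20.0 Y0.0
G1 X20.0 Y8.0
G1 X4.0 Y8.0
G1 X4.0 Y19.0
G1 X0.0 Y19.0
G1 X0.0 Y0.0
; layer 5
G0 Z4.4
G0 X0.0 Y0.0
G1 X20.0 Y0.0
G1 X20.0 Y8.0
G1 X4.0 Y8.0
G1 X4.0 Y19.0
G1 X0.0 Y19.0
G1 X0.0 Y0.0
; layer 6
G0 Z5.2
G0 X0.0 Y0.0
G1 X20.0 Y0.0
G1 X20.0 Y8.0
G1 X4.0 Y8.0
G1 X4.0 Y19.0
G1 X0.0 Y19.0
G1 X0.0 Y0.0
; layer 7
G0 Z6.1
G0 X0.0 Y0.0
G1 X20.0 Y0.0
G1 X20.0 Y8.0
G1 X4.0 Y8.0
G1 X4.0 Y19.0
G1 X0.0 Y19.0
G1 X0.0 Y0.0
; layer 8
G0 Z7.0
G0 X0.0 Y0.0
G1 X20.0 Y0.0
G1 X20.0 Y8.0
G1 X4.0 Y8.0
G1 X4.0 Y19.0
G1 X0.0 Y19.0
G1 X0.0 Y0.0
M2 ; end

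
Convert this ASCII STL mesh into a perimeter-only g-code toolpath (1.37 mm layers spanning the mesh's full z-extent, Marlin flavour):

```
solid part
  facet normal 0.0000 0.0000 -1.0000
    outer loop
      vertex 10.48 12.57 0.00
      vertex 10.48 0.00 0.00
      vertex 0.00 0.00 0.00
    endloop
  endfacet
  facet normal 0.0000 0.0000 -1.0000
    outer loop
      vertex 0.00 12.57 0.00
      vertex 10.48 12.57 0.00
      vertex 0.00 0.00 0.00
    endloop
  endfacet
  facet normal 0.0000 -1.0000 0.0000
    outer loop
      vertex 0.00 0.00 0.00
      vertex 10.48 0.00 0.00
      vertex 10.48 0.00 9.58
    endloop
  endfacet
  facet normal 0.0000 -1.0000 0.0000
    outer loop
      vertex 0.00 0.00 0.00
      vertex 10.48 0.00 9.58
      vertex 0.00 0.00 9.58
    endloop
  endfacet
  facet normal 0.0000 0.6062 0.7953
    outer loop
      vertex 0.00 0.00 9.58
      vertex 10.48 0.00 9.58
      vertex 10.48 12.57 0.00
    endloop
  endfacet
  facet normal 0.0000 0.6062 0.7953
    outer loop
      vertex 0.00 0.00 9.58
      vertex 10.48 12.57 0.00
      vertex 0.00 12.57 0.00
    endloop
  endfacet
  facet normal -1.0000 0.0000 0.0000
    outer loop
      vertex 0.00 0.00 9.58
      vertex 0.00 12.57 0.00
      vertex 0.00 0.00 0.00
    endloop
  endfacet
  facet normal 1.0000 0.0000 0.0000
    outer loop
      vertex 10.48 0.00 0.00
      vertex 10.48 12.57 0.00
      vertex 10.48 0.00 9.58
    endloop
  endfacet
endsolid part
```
; perimeter-only toolpath
G21 ; units = mm
G90 ; absolute positioning
G28 ; home
; layer 1
G0 Z1.37
G0 X0.00 Y0.00
G1 X10.48 Y0.00
G1 X10.48 Y10.77
G1 X0.00 Y10.77
G1 X0.00 Y0.00
; layer 2
G0 Z2.74
G0 X0.00 Y0.00
G1 X10.48 Y0.00
G1 X10.48 Y8.98
G1 X0.00 Y8.98
G1 X0.00 Y0.00
; layer 3
G0 Z4.11
G0 X0.00 Y0.00
G1 X10.48 Y0.00
G1 X10.48 Y7.18
G1 X0.00 Y7.18
G1 X0.00 Y0.00
; layer 4
G0 Z5.47
G0 X0.00 Y0.00
G1 X10.48 Y0.00
G1 X10.48 Y5.39
G1 X0.00 Y5.39
G1 X0.00 Y0.00
; layer 5
G0 Z6.84
G0 X0.00 Y0.00
G1 X10.48 Y0.00
G1 X10.48 Y3.59
G1 X0.00 Y3.59
G1 X0.00 Y0.00
; layer 6
G0 Z8.21
G0 X0.00 Y0.00
G1 X10.48 Y0.00
G1 X10.48 Y1.80
G1 X0.00 Y1.80
G1 X0.00 Y0.00
M2 ; end

The solid is a wedge (ramp): 10.5 × 12.6 mm base, rising to 9.58 mm along the y=0 edge and sloping linearly to z=0 at y=12.6. Slicing at Δz = 1.37 mm — 7 equal slices spanning the solid's height, so layer i sits at z = i·h/7 — gives 6 non-empty perimeters. Each is a 4-segment closed polygon; G0 lifts to the layer z and rapids to the start vertex, then G1 traces the edges. The cross-section shrinks linearly with z (the slice at the apex is degenerate and omitted).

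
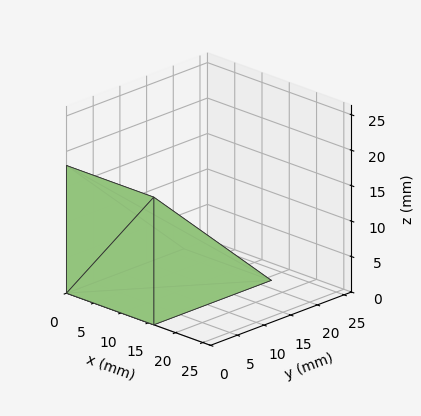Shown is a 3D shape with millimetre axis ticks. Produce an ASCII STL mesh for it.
Reading the render: the shape is a wedge (ramp): 16 × 22 mm base, rising to 18 mm along the y=0 edge and sloping linearly to z=0 at y=22 (dimensions read to the nearest mm from the axis ticks). For the STL, each face is triangulated and given an outward normal.

solid part
  facet normal 0.0000 0.0000 -1.0000
    outer loop
      vertex 16.000 22.000 0.000
      vertex 16.000 0.000 0.000
      vertex 0.000 0.000 0.000
    endloop
  endfacet
  facet normal 0.0000 0.0000 -1.0000
    outer loop
      vertex 0.000 22.000 0.000
      vertex 16.000 22.000 0.000
      vertex 0.000 0.000 0.000
    endloop
  endfacet
  facet normal 0.0000 -1.0000 0.0000
    outer loop
      vertex 0.000 0.000 0.000
      vertex 16.000 0.000 0.000
      vertex 16.000 0.000 18.000
    endloop
  endfacet
  facet normal 0.0000 -1.0000 0.0000
    outer loop
      vertex 0.000 0.000 0.000
      vertex 16.000 0.000 18.000
      vertex 0.000 0.000 18.000
    endloop
  endfacet
  facet normal 0.0000 0.6332 0.7740
    outer loop
      vertex 0.000 0.000 18.000
      vertex 16.000 0.000 18.000
      vertex 16.000 22.000 0.000
    endloop
  endfacet
  facet normal 0.0000 0.6332 0.7740
    outer loop
      vertex 0.000 0.000 18.000
      vertex 16.000 22.000 0.000
      vertex 0.000 22.000 0.000
    endloop
  endfacet
  facet normal -1.0000 0.0000 0.0000
    outer loop
      vertex 0.000 0.000 18.000
      vertex 0.000 22.000 0.000
      vertex 0.000 0.000 0.000
    endloop
  endfacet
  facet normal 1.0000 0.0000 0.0000
    outer loop
      vertex 16.000 0.000 0.000
      vertex 16.000 22.000 0.000
      vertex 16.000 0.000 18.000
    endloop
  endfacet
endsolid part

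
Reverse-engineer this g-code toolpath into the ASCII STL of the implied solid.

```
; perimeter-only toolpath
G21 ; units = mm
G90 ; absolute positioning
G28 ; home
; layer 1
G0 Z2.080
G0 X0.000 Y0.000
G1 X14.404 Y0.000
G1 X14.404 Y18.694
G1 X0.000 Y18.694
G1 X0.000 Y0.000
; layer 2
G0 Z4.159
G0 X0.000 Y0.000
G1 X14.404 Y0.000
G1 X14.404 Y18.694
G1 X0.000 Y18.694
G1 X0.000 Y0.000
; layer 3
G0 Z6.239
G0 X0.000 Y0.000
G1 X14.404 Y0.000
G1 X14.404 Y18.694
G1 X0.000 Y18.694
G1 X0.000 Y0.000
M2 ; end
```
solid part
  facet normal 0.0000 0.0000 -1.0000
    outer loop
      vertex 14.404 18.694 0.000
      vertex 14.404 0.000 0.000
      vertex 0.000 0.000 0.000
    endloop
  endfacet
  facet normal 0.0000 0.0000 -1.0000
    outer loop
      vertex 0.000 18.694 0.000
      vertex 14.404 18.694 0.000
      vertex 0.000 0.000 0.000
    endloop
  endfacet
  facet normal 0.0000 0.0000 1.0000
    outer loop
      vertex 0.000 0.000 6.239
      vertex 14.404 0.000 6.239
      vertex 14.404 18.694 6.239
    endloop
  endfacet
  facet normal 0.0000 0.0000 1.0000
    outer loop
      vertex 0.000 0.000 6.239
      vertex 14.404 18.694 6.239
      vertex 0.000 18.694 6.239
    endloop
  endfacet
  facet normal 0.0000 -1.0000 0.0000
    outer loop
      vertex 0.000 0.000 0.000
      vertex 14.404 0.000 0.000
      vertex 14.404 0.000 6.239
    endloop
  endfacet
  facet normal 0.0000 -1.0000 0.0000
    outer loop
      vertex 0.000 0.000 0.000
      vertex 14.404 0.000 6.239
      vertex 0.000 0.000 6.239
    endloop
  endfacet
  facet normal 0.0000 1.0000 0.0000
    outer loop
      vertex 14.404 18.694 6.239
      vertex 14.404 18.694 0.000
      vertex 0.000 18.694 0.000
    endloop
  endfacet
  facet normal 0.0000 1.0000 0.0000
    outer loop
      vertex 0.000 18.694 6.239
      vertex 14.404 18.694 6.239
      vertex 0.000 18.694 0.000
    endloop
  endfacet
  facet normal -1.0000 0.0000 0.0000
    outer loop
      vertex 0.000 18.694 6.239
      vertex 0.000 18.694 0.000
      vertex 0.000 0.000 0.000
    endloop
  endfacet
  facet normal -1.0000 0.0000 0.0000
    outer loop
      vertex 0.000 0.000 6.239
      vertex 0.000 18.694 6.239
      vertex 0.000 0.000 0.000
    endloop
  endfacet
  facet normal 1.0000 0.0000 0.0000
    outer loop
      vertex 14.404 0.000 0.000
      vertex 14.404 18.694 0.000
      vertex 14.404 18.694 6.239
    endloop
  endfacet
  facet normal 1.0000 0.0000 0.0000
    outer loop
      vertex 14.404 0.000 0.000
      vertex 14.404 18.694 6.239
      vertex 14.404 0.000 6.239
    endloop
  endfacet
endsolid part

The G0 Z moves step by Δz≈2.080 mm. Every layer's G1 loop is the same polygon, so the solid is a straight extrusion of it from z=0 to z≈6.24. Closing with flat bottom and top caps and triangulating gives 12 facets — a rectangular box, roughly 14.4 × 18.7 mm footprint and 6.24 mm tall.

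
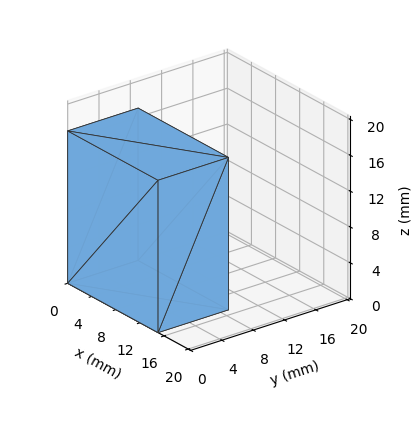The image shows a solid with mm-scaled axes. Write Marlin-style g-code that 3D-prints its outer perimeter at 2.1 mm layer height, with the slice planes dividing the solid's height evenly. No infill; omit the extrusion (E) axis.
Reading the render: the shape is a rectangular box, roughly 15 × 9 mm footprint and 17 mm tall (dimensions read to the nearest mm from the axis ticks). For the g-code, the solid's height is divided into equal slices at the stated Δz and each level perimeter traced with G1 moves after a G0 lift.

; perimeter-only toolpath
G21 ; units = mm
G90 ; absolute positioning
G28 ; home
; layer 1
G0 Z2.1
G0 X0.0 Y0.0
G1 X15.0 Y0.0
G1 X15.0 Y9.0
G1 X0.0 Y9.0
G1 X0.0 Y0.0
; layer 2
G0 Z4.2
G0 X0.0 Y0.0
G1 X15.0 Y0.0
G1 X15.0 Y9.0
G1 X0.0 Y9.0
G1 X0.0 Y0.0
; layer 3
G0 Z6.4
G0 X0.0 Y0.0
G1 X15.0 Y0.0
G1 X15.0 Y9.0
G1 X0.0 Y9.0
G1 X0.0 Y0.0
; layer 4
G0 Z8.5
G0 X0.0 Y0.0
G1 X15.0 Y0.0
G1 X15.0 Y9.0
G1 X0.0 Y9.0
G1 X0.0 Y0.0
; layer 5
G0 Z10.6
G0 X0.0 Y0.0
G1 X15.0 Y0.0
G1 X15.0 Y9.0
G1 X0.0 Y9.0
G1 X0.0 Y0.0
; layer 6
G0 Z12.8
G0 X0.0 Y0.0
G1 X15.0 Y0.0
G1 X15.0 Y9.0
G1 X0.0 Y9.0
G1 X0.0 Y0.0
; layer 7
G0 Z14.9
G0 X0.0 Y0.0
G1 X15.0 Y0.0
G1 X15.0 Y9.0
G1 X0.0 Y9.0
G1 X0.0 Y0.0
; layer 8
G0 Z17.0
G0 X0.0 Y0.0
G1 X15.0 Y0.0
G1 X15.0 Y9.0
G1 X0.0 Y9.0
G1 X0.0 Y0.0
M2 ; end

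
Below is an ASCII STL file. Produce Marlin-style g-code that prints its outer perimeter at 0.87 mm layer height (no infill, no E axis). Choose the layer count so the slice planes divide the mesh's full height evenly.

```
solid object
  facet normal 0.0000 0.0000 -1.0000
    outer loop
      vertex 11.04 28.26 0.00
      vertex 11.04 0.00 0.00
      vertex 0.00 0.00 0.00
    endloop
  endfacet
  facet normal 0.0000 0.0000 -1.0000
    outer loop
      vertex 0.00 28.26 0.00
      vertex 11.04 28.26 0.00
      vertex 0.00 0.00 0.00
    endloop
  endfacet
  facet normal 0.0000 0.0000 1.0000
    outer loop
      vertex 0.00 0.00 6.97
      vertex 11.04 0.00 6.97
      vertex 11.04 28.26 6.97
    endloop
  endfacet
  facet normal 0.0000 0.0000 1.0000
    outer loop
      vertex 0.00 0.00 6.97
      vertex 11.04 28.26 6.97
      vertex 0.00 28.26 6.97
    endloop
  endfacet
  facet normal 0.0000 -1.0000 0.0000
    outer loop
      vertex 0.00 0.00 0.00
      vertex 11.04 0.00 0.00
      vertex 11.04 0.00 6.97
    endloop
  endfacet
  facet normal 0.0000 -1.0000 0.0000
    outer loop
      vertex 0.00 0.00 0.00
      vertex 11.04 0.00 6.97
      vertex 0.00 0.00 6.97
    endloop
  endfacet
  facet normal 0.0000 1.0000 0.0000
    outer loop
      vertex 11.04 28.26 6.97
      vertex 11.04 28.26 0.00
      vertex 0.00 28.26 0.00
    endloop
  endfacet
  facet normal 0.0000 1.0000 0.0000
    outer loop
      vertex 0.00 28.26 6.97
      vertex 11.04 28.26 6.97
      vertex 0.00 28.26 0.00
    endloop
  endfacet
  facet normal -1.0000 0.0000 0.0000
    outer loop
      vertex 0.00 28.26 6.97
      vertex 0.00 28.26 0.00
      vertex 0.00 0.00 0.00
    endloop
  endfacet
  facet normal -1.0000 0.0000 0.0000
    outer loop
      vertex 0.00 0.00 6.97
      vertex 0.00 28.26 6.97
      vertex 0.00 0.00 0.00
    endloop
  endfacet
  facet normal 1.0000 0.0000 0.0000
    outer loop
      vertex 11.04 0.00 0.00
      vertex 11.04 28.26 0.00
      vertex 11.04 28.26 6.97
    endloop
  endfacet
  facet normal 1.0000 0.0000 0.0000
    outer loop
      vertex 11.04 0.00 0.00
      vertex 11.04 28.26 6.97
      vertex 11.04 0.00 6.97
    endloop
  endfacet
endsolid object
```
; perimeter-only toolpath
G21 ; units = mm
G90 ; absolute positioning
G28 ; home
; layer 1
G0 Z0.87
G0 X0.00 Y0.00
G1 X11.04 Y0.00
G1 X11.04 Y28.26
G1 X0.00 Y28.26
G1 X0.00 Y0.00
; layer 2
G0 Z1.74
G0 X0.00 Y0.00
G1 X11.04 Y0.00
G1 X11.04 Y28.26
G1 X0.00 Y28.26
G1 X0.00 Y0.00
; layer 3
G0 Z2.61
G0 X0.00 Y0.00
G1 X11.04 Y0.00
G1 X11.04 Y28.26
G1 X0.00 Y28.26
G1 X0.00 Y0.00
; layer 4
G0 Z3.48
G0 X0.00 Y0.00
G1 X11.04 Y0.00
G1 X11.04 Y28.26
G1 X0.00 Y28.26
G1 X0.00 Y0.00
; layer 5
G0 Z4.36
G0 X0.00 Y0.00
G1 X11.04 Y0.00
G1 X11.04 Y28.26
G1 X0.00 Y28.26
G1 X0.00 Y0.00
; layer 6
G0 Z5.23
G0 X0.00 Y0.00
G1 X11.04 Y0.00
G1 X11.04 Y28.26
G1 X0.00 Y28.26
G1 X0.00 Y0.00
; layer 7
G0 Z6.10
G0 X0.00 Y0.00
G1 X11.04 Y0.00
G1 X11.04 Y28.26
G1 X0.00 Y28.26
G1 X0.00 Y0.00
; layer 8
G0 Z6.97
G0 X0.00 Y0.00
G1 X11.04 Y0.00
G1 X11.04 Y28.26
G1 X0.00 Y28.26
G1 X0.00 Y0.00
M2 ; end

The solid is a rectangular box, roughly 11 × 28.3 mm footprint and 6.97 mm tall. Slicing at Δz = 0.87 mm — 8 equal slices spanning the solid's height, so layer i sits at z = i·h/8 — gives 8 non-empty perimeters. Each is a 4-segment closed polygon; G0 lifts to the layer z and rapids to the start vertex, then G1 traces the edges.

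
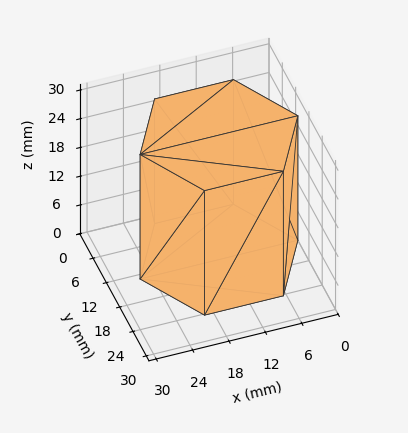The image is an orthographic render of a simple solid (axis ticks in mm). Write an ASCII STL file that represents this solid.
Reading the render: the shape is a regular 6-sided prism (a cylinder approximated with 6 flat sides), circumscribed radius ≈ 13 mm, height ≈ 26 mm (dimensions read to the nearest mm from the axis ticks). For the STL, each face is triangulated and given an outward normal.

solid part
  facet normal 0.0000 0.0000 -1.0000
    outer loop
      vertex 6.500 24.258 0.000
      vertex 19.500 24.258 0.000
      vertex 26.000 13.000 0.000
    endloop
  endfacet
  facet normal 0.0000 0.0000 -1.0000
    outer loop
      vertex 0.000 13.000 0.000
      vertex 6.500 24.258 0.000
      vertex 26.000 13.000 0.000
    endloop
  endfacet
  facet normal 0.0000 0.0000 -1.0000
    outer loop
      vertex 6.500 1.742 0.000
      vertex 0.000 13.000 0.000
      vertex 26.000 13.000 0.000
    endloop
  endfacet
  facet normal 0.0000 0.0000 -1.0000
    outer loop
      vertex 19.500 1.742 0.000
      vertex 6.500 1.742 0.000
      vertex 26.000 13.000 0.000
    endloop
  endfacet
  facet normal 0.0000 0.0000 1.0000
    outer loop
      vertex 26.000 13.000 26.000
      vertex 19.500 24.258 26.000
      vertex 6.500 24.258 26.000
    endloop
  endfacet
  facet normal 0.0000 0.0000 1.0000
    outer loop
      vertex 26.000 13.000 26.000
      vertex 6.500 24.258 26.000
      vertex 0.000 13.000 26.000
    endloop
  endfacet
  facet normal 0.0000 0.0000 1.0000
    outer loop
      vertex 26.000 13.000 26.000
      vertex 0.000 13.000 26.000
      vertex 6.500 1.742 26.000
    endloop
  endfacet
  facet normal 0.0000 0.0000 1.0000
    outer loop
      vertex 26.000 13.000 26.000
      vertex 6.500 1.742 26.000
      vertex 19.500 1.742 26.000
    endloop
  endfacet
  facet normal 0.8660 0.5000 0.0000
    outer loop
      vertex 26.000 13.000 0.000
      vertex 19.500 24.258 0.000
      vertex 19.500 24.258 26.000
    endloop
  endfacet
  facet normal 0.8660 0.5000 0.0000
    outer loop
      vertex 26.000 13.000 0.000
      vertex 19.500 24.258 26.000
      vertex 26.000 13.000 26.000
    endloop
  endfacet
  facet normal 0.0000 1.0000 0.0000
    outer loop
      vertex 19.500 24.258 0.000
      vertex 6.500 24.258 0.000
      vertex 6.500 24.258 26.000
    endloop
  endfacet
  facet normal 0.0000 1.0000 0.0000
    outer loop
      vertex 19.500 24.258 0.000
      vertex 6.500 24.258 26.000
      vertex 19.500 24.258 26.000
    endloop
  endfacet
  facet normal -0.8660 0.5000 0.0000
    outer loop
      vertex 6.500 24.258 0.000
      vertex 0.000 13.000 0.000
      vertex 0.000 13.000 26.000
    endloop
  endfacet
  facet normal -0.8660 0.5000 0.0000
    outer loop
      vertex 6.500 24.258 0.000
      vertex 0.000 13.000 26.000
      vertex 6.500 24.258 26.000
    endloop
  endfacet
  facet normal -0.8660 -0.5000 0.0000
    outer loop
      vertex 0.000 13.000 0.000
      vertex 6.500 1.742 0.000
      vertex 6.500 1.742 26.000
    endloop
  endfacet
  facet normal -0.8660 -0.5000 0.0000
    outer loop
      vertex 0.000 13.000 0.000
      vertex 6.500 1.742 26.000
      vertex 0.000 13.000 26.000
    endloop
  endfacet
  facet normal 0.0000 -1.0000 0.0000
    outer loop
      vertex 6.500 1.742 0.000
      vertex 19.500 1.742 0.000
      vertex 19.500 1.742 26.000
    endloop
  endfacet
  facet normal 0.0000 -1.0000 0.0000
    outer loop
      vertex 6.500 1.742 0.000
      vertex 19.500 1.742 26.000
      vertex 6.500 1.742 26.000
    endloop
  endfacet
  facet normal 0.8660 -0.5000 0.0000
    outer loop
      vertex 19.500 1.742 0.000
      vertex 26.000 13.000 0.000
      vertex 26.000 13.000 26.000
    endloop
  endfacet
  facet normal 0.8660 -0.5000 0.0000
    outer loop
      vertex 19.500 1.742 0.000
      vertex 26.000 13.000 26.000
      vertex 19.500 1.742 26.000
    endloop
  endfacet
endsolid part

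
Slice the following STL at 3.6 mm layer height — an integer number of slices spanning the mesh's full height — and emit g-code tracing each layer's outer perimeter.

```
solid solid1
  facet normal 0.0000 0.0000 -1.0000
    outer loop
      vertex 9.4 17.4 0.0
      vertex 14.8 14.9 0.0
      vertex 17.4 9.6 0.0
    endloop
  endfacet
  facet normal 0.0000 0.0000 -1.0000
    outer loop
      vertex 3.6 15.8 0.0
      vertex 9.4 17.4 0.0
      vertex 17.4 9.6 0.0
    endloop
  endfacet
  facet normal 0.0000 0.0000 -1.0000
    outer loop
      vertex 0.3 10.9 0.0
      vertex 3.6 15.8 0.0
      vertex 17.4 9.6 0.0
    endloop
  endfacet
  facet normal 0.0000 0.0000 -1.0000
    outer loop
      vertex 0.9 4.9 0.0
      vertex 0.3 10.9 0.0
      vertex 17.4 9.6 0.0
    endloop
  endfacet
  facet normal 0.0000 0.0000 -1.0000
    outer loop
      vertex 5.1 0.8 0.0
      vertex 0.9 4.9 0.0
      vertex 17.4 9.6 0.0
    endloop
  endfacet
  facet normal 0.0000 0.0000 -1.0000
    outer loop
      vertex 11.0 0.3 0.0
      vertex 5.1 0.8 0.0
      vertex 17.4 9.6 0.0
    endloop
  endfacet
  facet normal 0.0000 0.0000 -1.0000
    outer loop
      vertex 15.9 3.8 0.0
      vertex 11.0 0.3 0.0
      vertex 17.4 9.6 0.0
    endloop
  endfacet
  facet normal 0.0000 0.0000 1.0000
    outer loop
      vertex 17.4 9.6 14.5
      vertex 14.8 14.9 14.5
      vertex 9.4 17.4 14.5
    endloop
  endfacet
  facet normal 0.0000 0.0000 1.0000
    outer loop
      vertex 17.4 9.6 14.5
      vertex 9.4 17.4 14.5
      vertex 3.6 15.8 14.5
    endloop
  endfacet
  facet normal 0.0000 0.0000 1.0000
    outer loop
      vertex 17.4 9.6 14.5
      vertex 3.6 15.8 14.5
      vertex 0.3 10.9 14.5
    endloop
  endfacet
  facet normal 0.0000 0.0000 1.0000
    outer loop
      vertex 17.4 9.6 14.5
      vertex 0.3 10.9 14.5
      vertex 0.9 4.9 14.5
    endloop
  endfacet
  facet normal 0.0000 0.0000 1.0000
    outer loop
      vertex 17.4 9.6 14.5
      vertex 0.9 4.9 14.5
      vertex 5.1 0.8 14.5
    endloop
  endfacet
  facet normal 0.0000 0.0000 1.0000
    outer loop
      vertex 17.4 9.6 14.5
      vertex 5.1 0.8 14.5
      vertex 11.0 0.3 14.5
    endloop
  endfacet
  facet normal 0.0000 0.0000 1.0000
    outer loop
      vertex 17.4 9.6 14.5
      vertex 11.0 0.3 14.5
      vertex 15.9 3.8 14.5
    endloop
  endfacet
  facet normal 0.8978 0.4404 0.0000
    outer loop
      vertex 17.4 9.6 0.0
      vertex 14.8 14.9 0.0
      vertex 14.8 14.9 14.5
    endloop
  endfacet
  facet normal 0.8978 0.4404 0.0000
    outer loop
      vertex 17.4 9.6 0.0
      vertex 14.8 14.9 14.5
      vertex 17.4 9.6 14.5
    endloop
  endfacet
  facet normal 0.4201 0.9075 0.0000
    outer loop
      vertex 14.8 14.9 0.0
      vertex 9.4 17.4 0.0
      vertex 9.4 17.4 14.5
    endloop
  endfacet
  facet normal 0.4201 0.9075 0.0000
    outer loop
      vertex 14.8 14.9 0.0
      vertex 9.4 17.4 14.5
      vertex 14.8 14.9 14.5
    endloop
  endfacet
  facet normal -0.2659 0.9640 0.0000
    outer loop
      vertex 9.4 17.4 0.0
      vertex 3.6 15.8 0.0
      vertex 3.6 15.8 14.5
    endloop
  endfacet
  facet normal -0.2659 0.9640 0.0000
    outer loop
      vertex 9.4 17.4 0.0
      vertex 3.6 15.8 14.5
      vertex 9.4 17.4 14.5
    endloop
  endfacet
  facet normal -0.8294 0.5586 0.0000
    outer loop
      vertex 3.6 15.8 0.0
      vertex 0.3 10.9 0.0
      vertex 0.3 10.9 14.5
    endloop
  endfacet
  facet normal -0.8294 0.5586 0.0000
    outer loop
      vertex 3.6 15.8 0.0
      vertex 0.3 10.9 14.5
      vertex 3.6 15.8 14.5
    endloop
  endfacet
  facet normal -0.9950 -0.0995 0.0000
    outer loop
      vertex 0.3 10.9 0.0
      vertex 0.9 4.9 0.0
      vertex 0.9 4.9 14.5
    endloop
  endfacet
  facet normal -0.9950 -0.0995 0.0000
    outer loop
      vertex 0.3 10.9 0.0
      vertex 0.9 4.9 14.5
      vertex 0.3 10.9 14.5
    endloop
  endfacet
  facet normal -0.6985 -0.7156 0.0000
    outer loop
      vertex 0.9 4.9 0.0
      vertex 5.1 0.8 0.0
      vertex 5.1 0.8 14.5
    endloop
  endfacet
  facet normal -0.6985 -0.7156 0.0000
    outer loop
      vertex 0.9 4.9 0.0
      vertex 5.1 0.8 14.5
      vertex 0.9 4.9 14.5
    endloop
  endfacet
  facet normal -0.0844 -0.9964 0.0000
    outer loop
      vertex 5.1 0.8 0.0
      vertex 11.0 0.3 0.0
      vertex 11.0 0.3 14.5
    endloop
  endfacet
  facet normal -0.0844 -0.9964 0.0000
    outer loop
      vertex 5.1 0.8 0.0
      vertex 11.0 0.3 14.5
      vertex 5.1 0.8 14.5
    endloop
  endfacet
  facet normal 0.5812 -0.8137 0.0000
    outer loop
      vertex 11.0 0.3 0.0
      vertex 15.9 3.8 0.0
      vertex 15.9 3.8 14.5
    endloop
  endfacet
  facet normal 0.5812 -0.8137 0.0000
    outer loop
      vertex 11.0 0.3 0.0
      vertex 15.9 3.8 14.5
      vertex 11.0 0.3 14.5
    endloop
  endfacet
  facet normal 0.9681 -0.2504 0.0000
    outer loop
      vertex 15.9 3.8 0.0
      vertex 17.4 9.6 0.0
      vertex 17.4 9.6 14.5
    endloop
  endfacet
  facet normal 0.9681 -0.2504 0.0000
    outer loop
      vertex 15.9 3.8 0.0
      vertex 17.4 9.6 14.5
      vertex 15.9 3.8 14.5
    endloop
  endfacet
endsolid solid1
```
; perimeter-only toolpath
G21 ; units = mm
G90 ; absolute positioning
G28 ; home
; layer 1
G0 Z3.6
G0 X17.4 Y9.6
G1 X14.8 Y14.9
G1 X9.4 Y17.4
G1 X3.6 Y15.8
G1 X0.3 Y10.9
G1 X0.9 Y4.9
G1 X5.1 Y0.8
G1 X11.0 Y0.3
G1 X15.9 Y3.8
G1 X17.4 Y9.6
; layer 2
G0 Z7.2
G0 X17.4 Y9.6
G1 X14.8 Y14.9
G1 X9.4 Y17.4
G1 X3.6 Y15.8
G1 X0.3 Y10.9
G1 X0.9 Y4.9
G1 X5.1 Y0.8
G1 X11.0 Y0.3
G1 X15.9 Y3.8
G1 X17.4 Y9.6
; layer 3
G0 Z10.9
G0 X17.4 Y9.6
G1 X14.8 Y14.9
G1 X9.4 Y17.4
G1 X3.6 Y15.8
G1 X0.3 Y10.9
G1 X0.9 Y4.9
G1 X5.1 Y0.8
G1 X11.0 Y0.3
G1 X15.9 Y3.8
G1 X17.4 Y9.6
; layer 4
G0 Z14.5
G0 X17.4 Y9.6
G1 X14.8 Y14.9
G1 X9.4 Y17.4
G1 X3.6 Y15.8
G1 X0.3 Y10.9
G1 X0.9 Y4.9
G1 X5.1 Y0.8
G1 X11.0 Y0.3
G1 X15.9 Y3.8
G1 X17.4 Y9.6
M2 ; end

The solid is a regular 9-sided prism (a cylinder approximated with 9 flat sides), circumscribed radius ≈ 8.7 mm, height ≈ 14.5 mm. Slicing at Δz = 3.6 mm — 4 equal slices spanning the solid's height, so layer i sits at z = i·h/4 — gives 4 non-empty perimeters. Each is a 9-segment closed polygon; G0 lifts to the layer z and rapids to the start vertex, then G1 traces the edges.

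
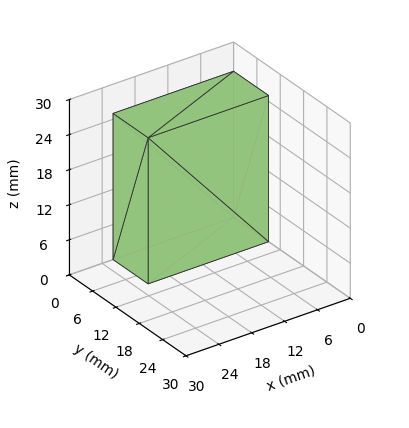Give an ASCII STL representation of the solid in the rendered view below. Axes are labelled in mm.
Reading the render: the shape is a rectangular box, roughly 22 × 9 mm footprint and 25 mm tall (dimensions read to the nearest mm from the axis ticks). For the STL, each face is triangulated and given an outward normal.

solid part
  facet normal 0.0000 0.0000 -1.0000
    outer loop
      vertex 22.0 9.0 0.0
      vertex 22.0 0.0 0.0
      vertex 0.0 0.0 0.0
    endloop
  endfacet
  facet normal 0.0000 0.0000 -1.0000
    outer loop
      vertex 0.0 9.0 0.0
      vertex 22.0 9.0 0.0
      vertex 0.0 0.0 0.0
    endloop
  endfacet
  facet normal 0.0000 0.0000 1.0000
    outer loop
      vertex 0.0 0.0 25.0
      vertex 22.0 0.0 25.0
      vertex 22.0 9.0 25.0
    endloop
  endfacet
  facet normal 0.0000 0.0000 1.0000
    outer loop
      vertex 0.0 0.0 25.0
      vertex 22.0 9.0 25.0
      vertex 0.0 9.0 25.0
    endloop
  endfacet
  facet normal 0.0000 -1.0000 0.0000
    outer loop
      vertex 0.0 0.0 0.0
      vertex 22.0 0.0 0.0
      vertex 22.0 0.0 25.0
    endloop
  endfacet
  facet normal 0.0000 -1.0000 0.0000
    outer loop
      vertex 0.0 0.0 0.0
      vertex 22.0 0.0 25.0
      vertex 0.0 0.0 25.0
    endloop
  endfacet
  facet normal 0.0000 1.0000 0.0000
    outer loop
      vertex 22.0 9.0 25.0
      vertex 22.0 9.0 0.0
      vertex 0.0 9.0 0.0
    endloop
  endfacet
  facet normal 0.0000 1.0000 0.0000
    outer loop
      vertex 0.0 9.0 25.0
      vertex 22.0 9.0 25.0
      vertex 0.0 9.0 0.0
    endloop
  endfacet
  facet normal -1.0000 0.0000 0.0000
    outer loop
      vertex 0.0 9.0 25.0
      vertex 0.0 9.0 0.0
      vertex 0.0 0.0 0.0
    endloop
  endfacet
  facet normal -1.0000 0.0000 0.0000
    outer loop
      vertex 0.0 0.0 25.0
      vertex 0.0 9.0 25.0
      vertex 0.0 0.0 0.0
    endloop
  endfacet
  facet normal 1.0000 0.0000 0.0000
    outer loop
      vertex 22.0 0.0 0.0
      vertex 22.0 9.0 0.0
      vertex 22.0 9.0 25.0
    endloop
  endfacet
  facet normal 1.0000 0.0000 0.0000
    outer loop
      vertex 22.0 0.0 0.0
      vertex 22.0 9.0 25.0
      vertex 22.0 0.0 25.0
    endloop
  endfacet
endsolid part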